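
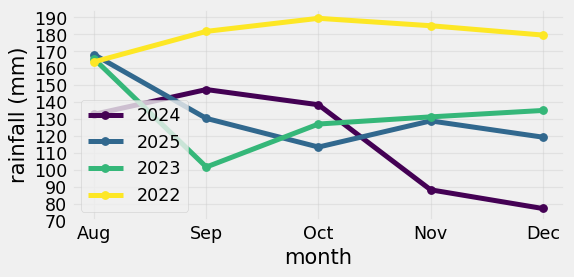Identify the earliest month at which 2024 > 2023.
Aug: 2024 ≈ 130 vs 2023 ≈ 170 (not yet); Sep: 2024 ≈ 150 vs 2023 ≈ 100 (first crossover).

Sep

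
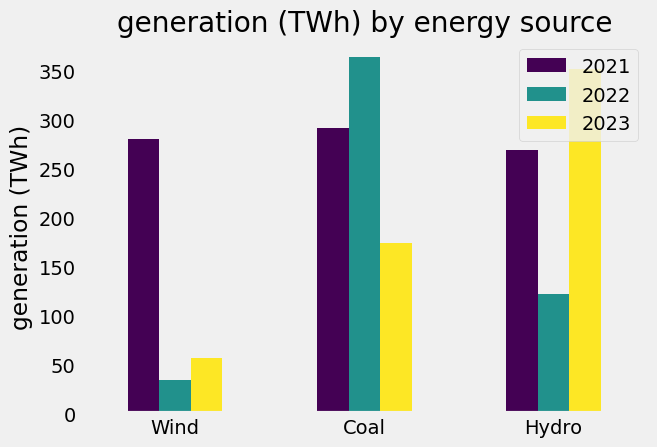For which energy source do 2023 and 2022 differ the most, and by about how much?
Hydro: 2023 ≈ 350, 2022 ≈ 100 → gap ≈ 250. Next-largest (Coal) is only ≈ 200.

Hydro, ≈ 250 TWh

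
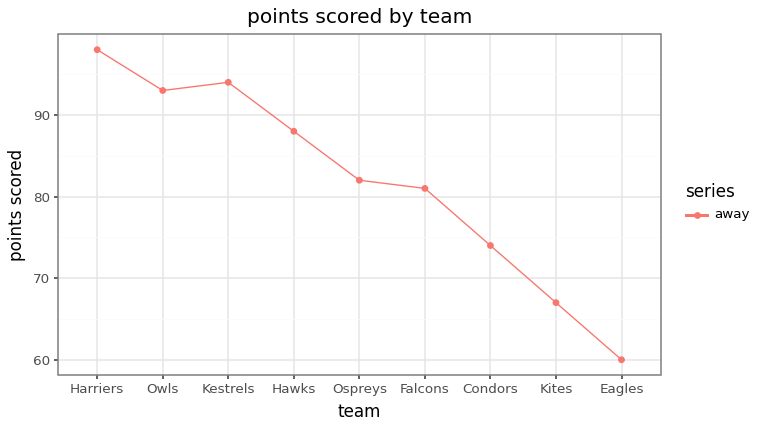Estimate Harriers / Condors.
Harriers ≈ 100, Condors ≈ 75; 100/75 ≈ 1.33.

≈ 1.33×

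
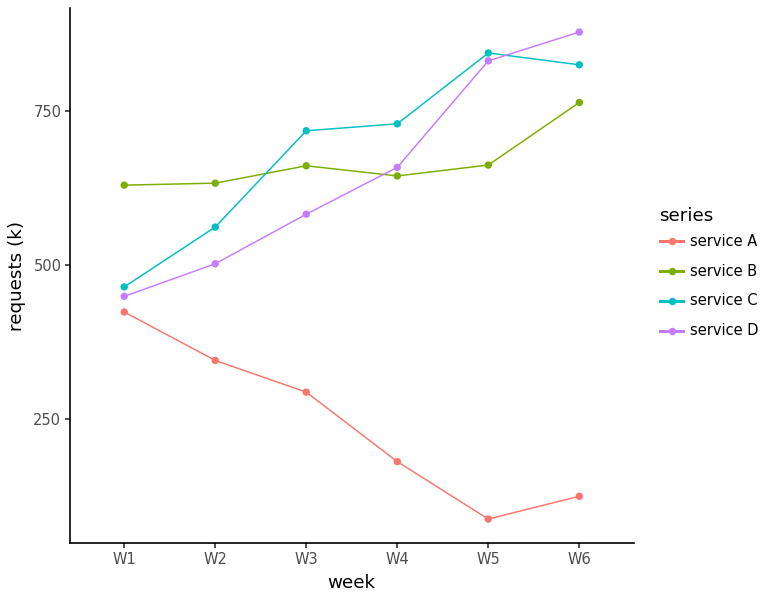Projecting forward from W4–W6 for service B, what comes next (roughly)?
≈ 900

Last three: 600, 700, 800 → slope ≈ 100/step → next ≈ 900.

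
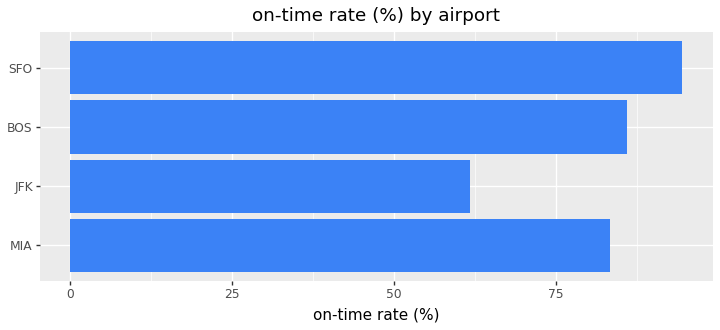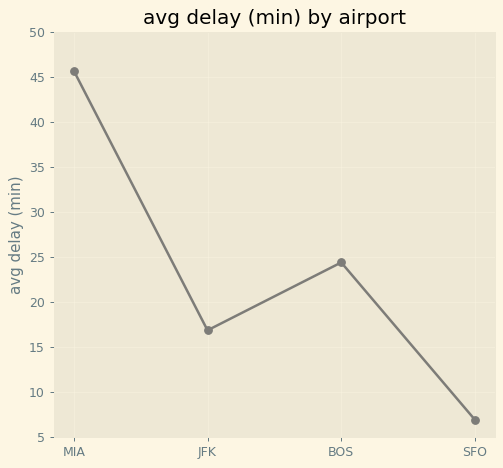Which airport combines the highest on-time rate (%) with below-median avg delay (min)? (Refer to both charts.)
Chart 2 median avg delay (min) ≈ 20; below-median airports: JFK, SFO. Among those, SFO has the highest on-time rate (%) (≈ 90).

SFO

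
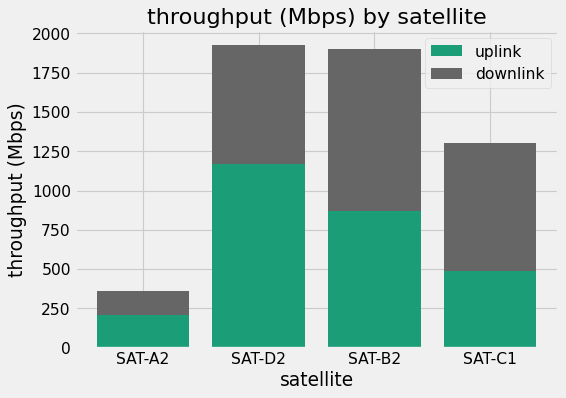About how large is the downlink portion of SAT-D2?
≈ 800

downlink top ≈ 2000, bottom ≈ 1200; segment ≈ 800.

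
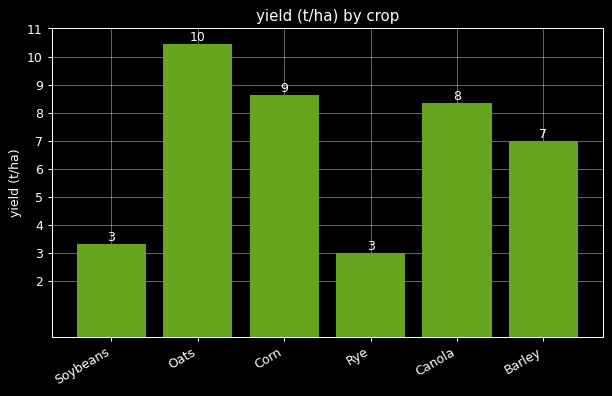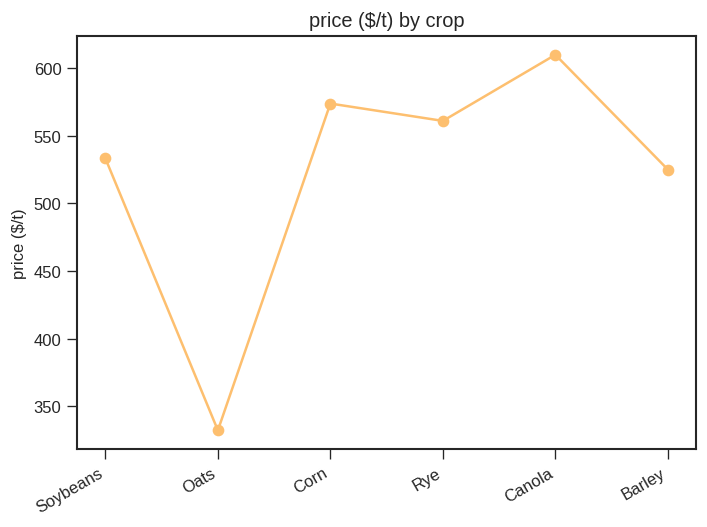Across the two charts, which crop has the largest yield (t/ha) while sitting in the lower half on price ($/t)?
Oats

Chart 2 median price ($/t) ≈ 500; below-median crops: Soybeans, Oats, Barley. Among those, Oats has the highest yield (t/ha) (≈ 10).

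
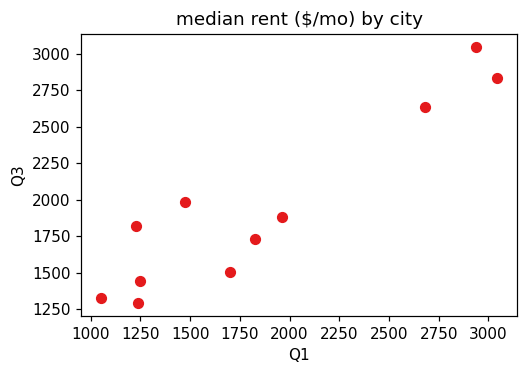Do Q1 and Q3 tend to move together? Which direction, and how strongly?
positive, strong

Points are positively correlated; strong (|r| ≈ 0.9).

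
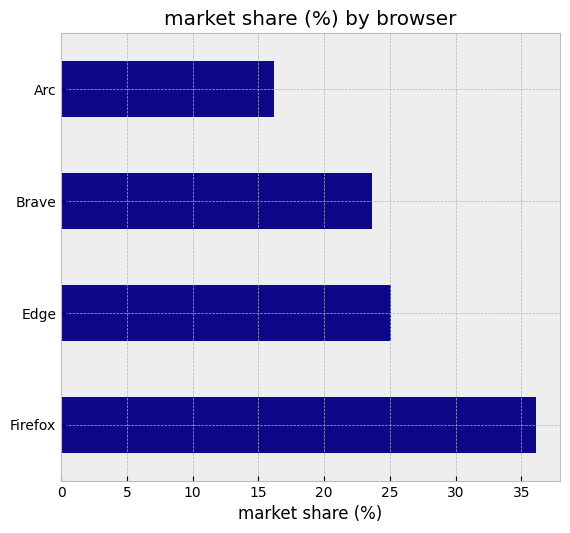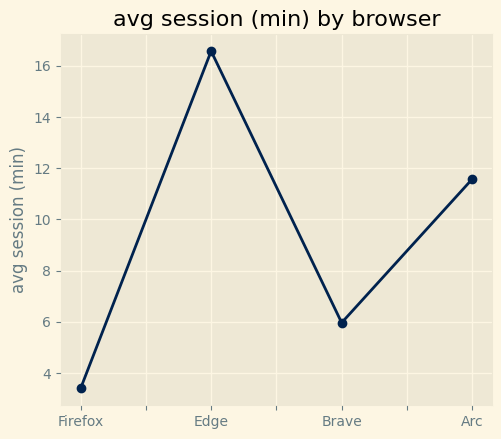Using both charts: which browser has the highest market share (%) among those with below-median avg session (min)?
Chart 2 median avg session (min) ≈ 8; below-median browsers: Firefox, Brave. Among those, Firefox has the highest market share (%) (≈ 35).

Firefox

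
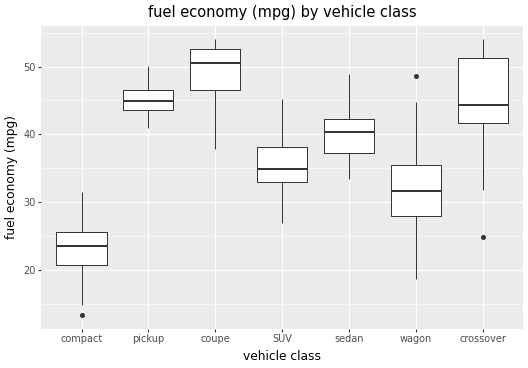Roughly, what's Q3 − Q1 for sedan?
Q3 ≈ 40, Q1 ≈ 35; IQR ≈ 5.

≈ 5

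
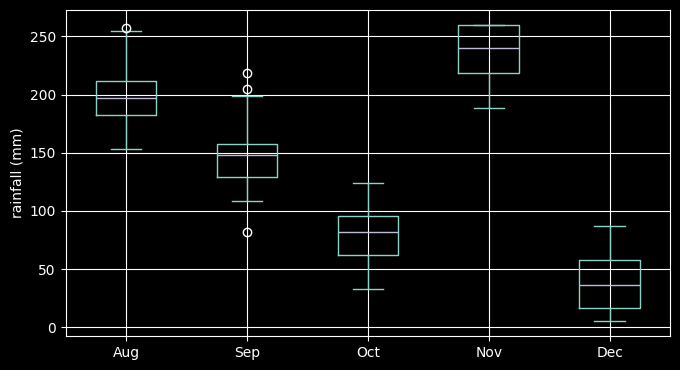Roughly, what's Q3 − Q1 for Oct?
≈ 40

Q3 ≈ 100, Q1 ≈ 60; IQR ≈ 40.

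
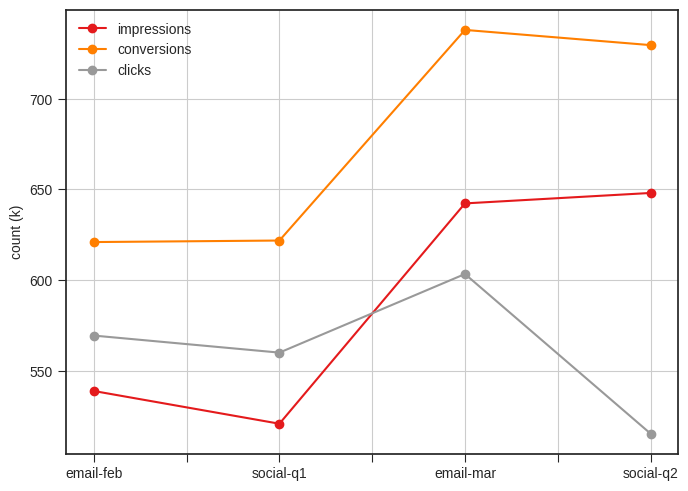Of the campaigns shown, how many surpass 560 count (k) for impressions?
Above 560: email-mar, social-q2.

2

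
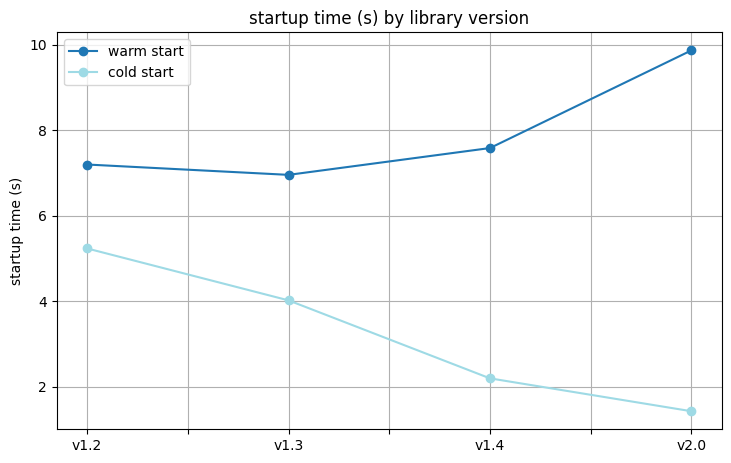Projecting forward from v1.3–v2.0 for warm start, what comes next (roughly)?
≈ 11.5

Last three: 7, 8, 10 → slope ≈ 1.5/step → next ≈ 11.5.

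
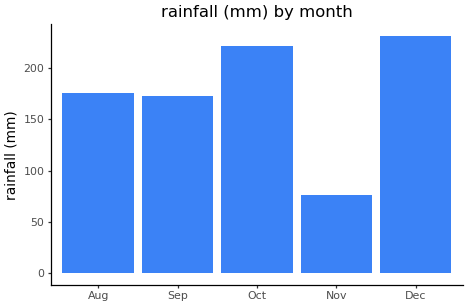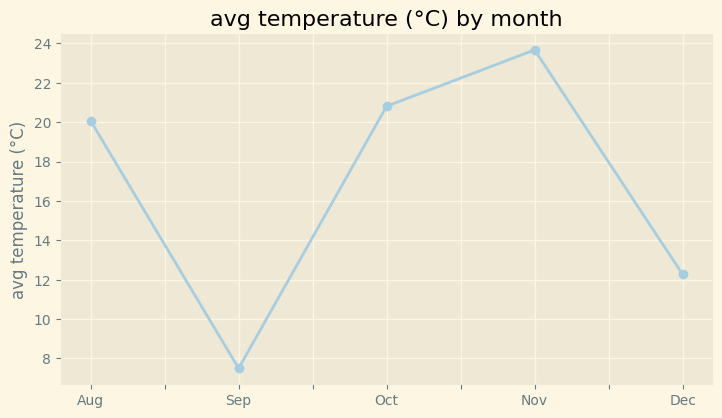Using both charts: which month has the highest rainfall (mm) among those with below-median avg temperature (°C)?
Dec

Chart 2 median avg temperature (°C) ≈ 20; below-median months: Sep, Dec. Among those, Dec has the highest rainfall (mm) (≈ 225).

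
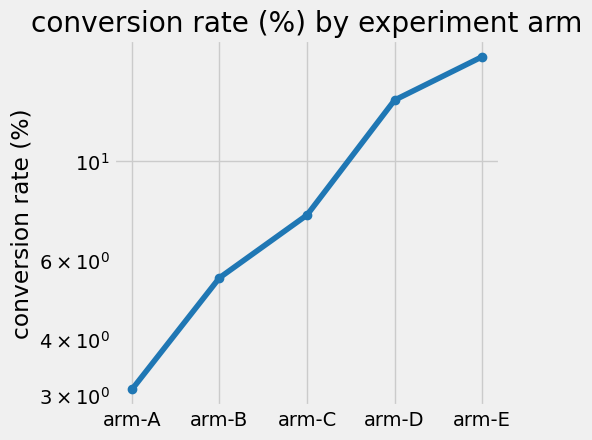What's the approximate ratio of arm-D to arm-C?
≈ 1.75×

arm-D ≈ 14, arm-C ≈ 8; 14/8 ≈ 1.75.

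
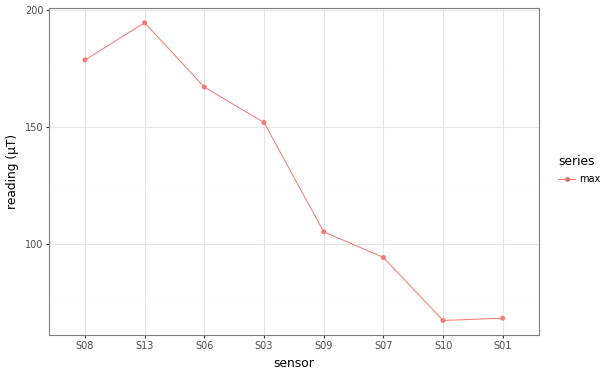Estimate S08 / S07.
≈ 1.8×

S08 ≈ 180, S07 ≈ 100; 180/100 ≈ 1.8.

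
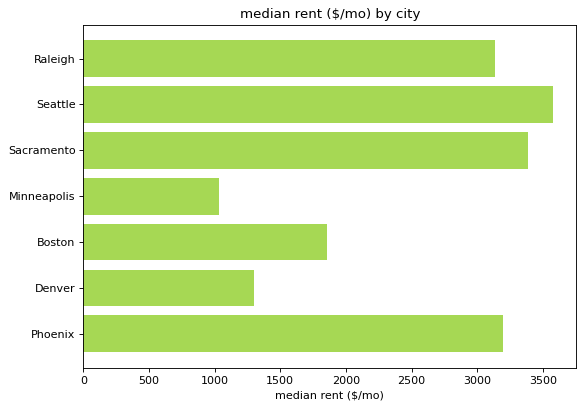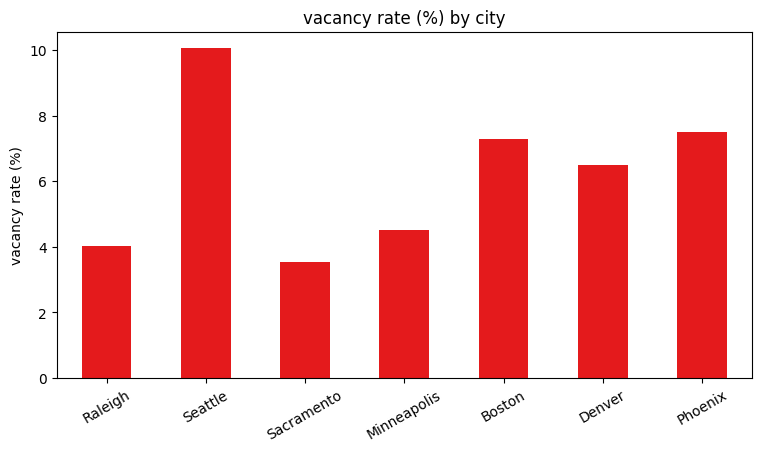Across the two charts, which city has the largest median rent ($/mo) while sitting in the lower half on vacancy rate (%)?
Sacramento

Chart 2 median vacancy rate (%) ≈ 7; below-median cities: Raleigh, Sacramento, Minneapolis. Among those, Sacramento has the highest median rent ($/mo) (≈ 3500).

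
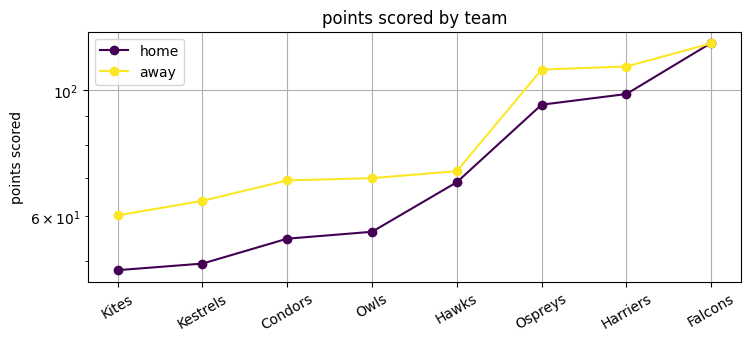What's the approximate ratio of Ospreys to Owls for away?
Ospreys ≈ 110, Owls ≈ 70; 110/70 ≈ 1.57.

≈ 1.57×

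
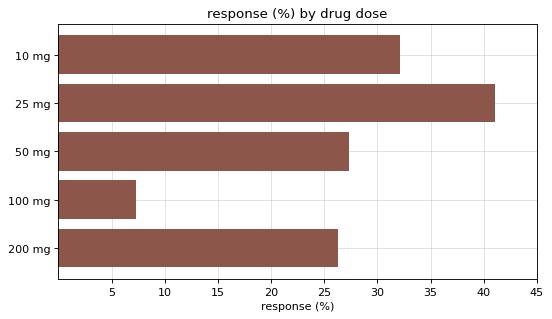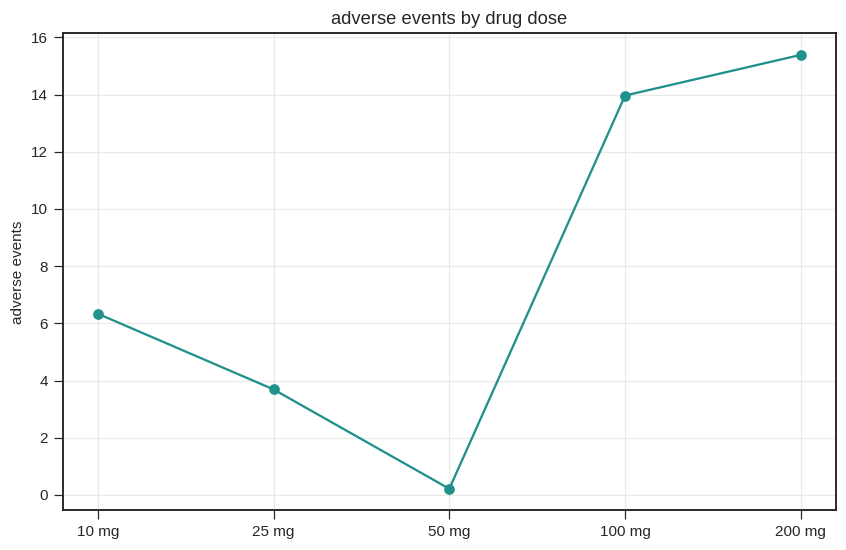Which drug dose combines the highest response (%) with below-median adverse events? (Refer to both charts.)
Chart 2 median adverse events ≈ 6; below-median drug doses: 25 mg, 50 mg. Among those, 25 mg has the highest response (%) (≈ 40).

25 mg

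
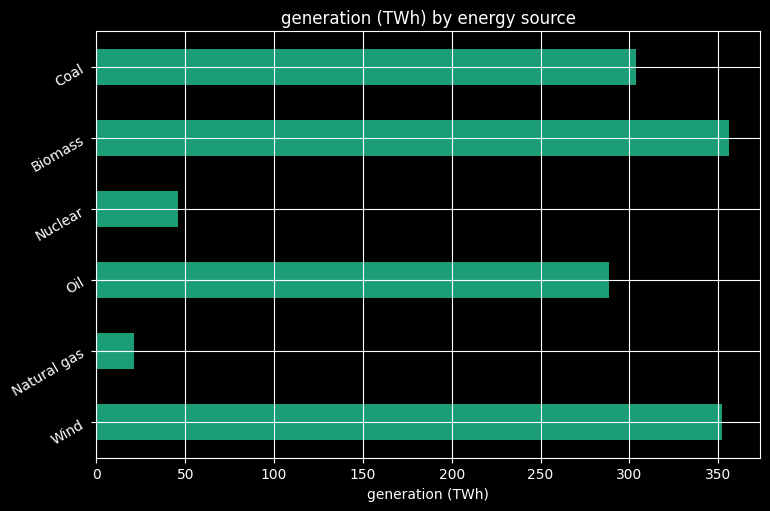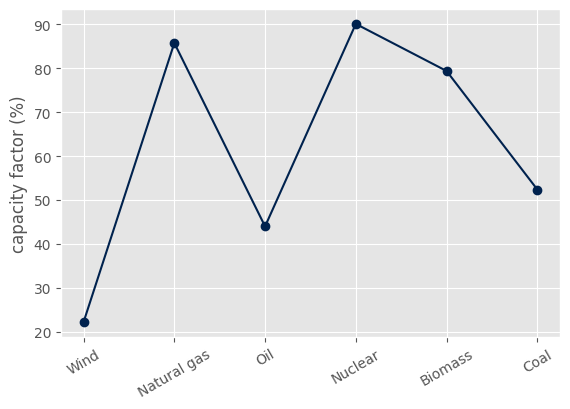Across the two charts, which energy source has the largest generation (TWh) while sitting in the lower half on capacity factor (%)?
Wind

Chart 2 median capacity factor (%) ≈ 70; below-median energy sources: Wind, Oil, Coal. Among those, Wind has the highest generation (TWh) (≈ 350).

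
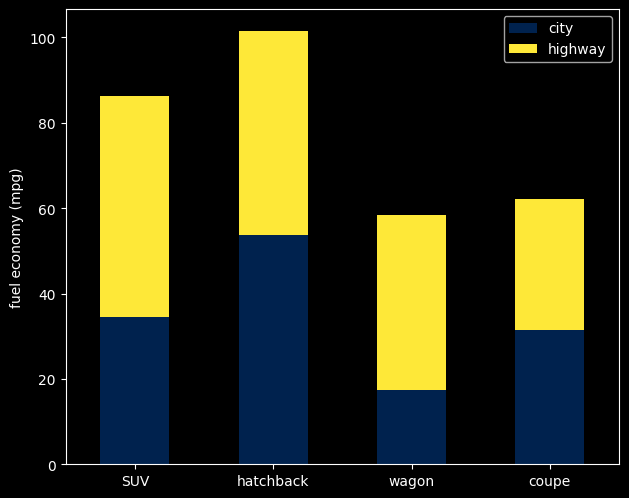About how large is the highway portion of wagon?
highway top ≈ 60, bottom ≈ 20; segment ≈ 40.

≈ 40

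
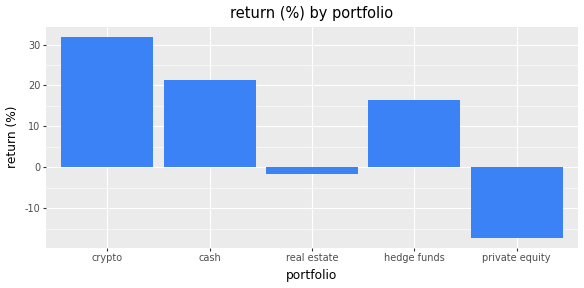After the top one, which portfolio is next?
cash

Top 3: crypto ≈ 30, cash ≈ 20, hedge funds ≈ 15.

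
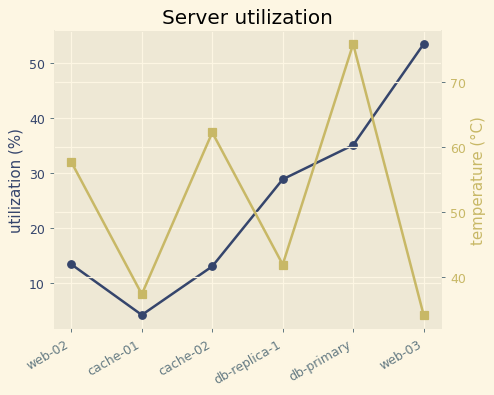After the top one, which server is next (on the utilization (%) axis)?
db-primary

Top 3 (on the utilization (%) axis): web-03 ≈ 55, db-primary ≈ 35, db-replica-1 ≈ 30.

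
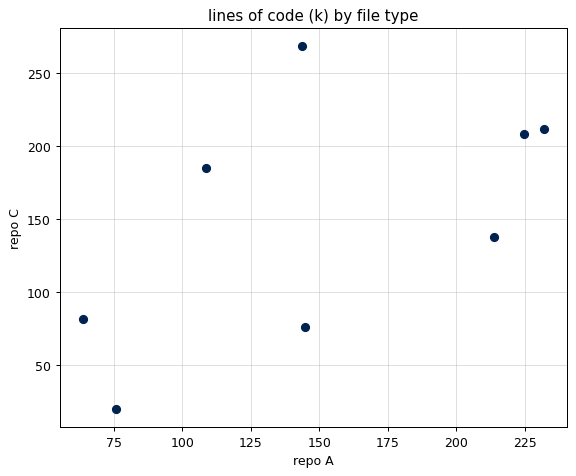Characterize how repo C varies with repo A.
Points are positively correlated; moderate (|r| ≈ 0.6).

positive, moderate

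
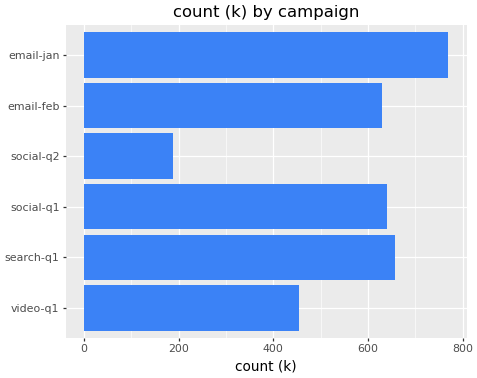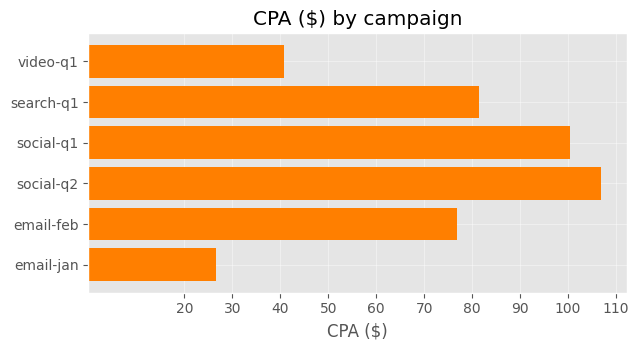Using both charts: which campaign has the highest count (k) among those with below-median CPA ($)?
Chart 2 median CPA ($) ≈ 80; below-median campaigns: video-q1, email-feb, email-jan. Among those, email-jan has the highest count (k) (≈ 800).

email-jan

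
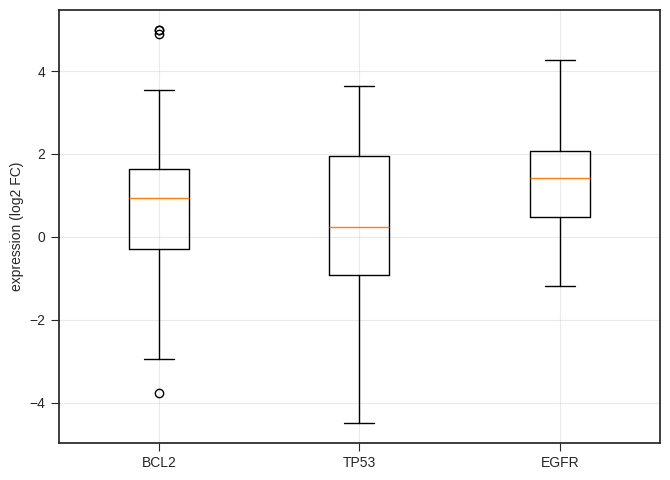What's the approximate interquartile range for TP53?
Q3 ≈ 2.0, Q1 ≈ -0.9; IQR ≈ 2.9.

≈ 2.9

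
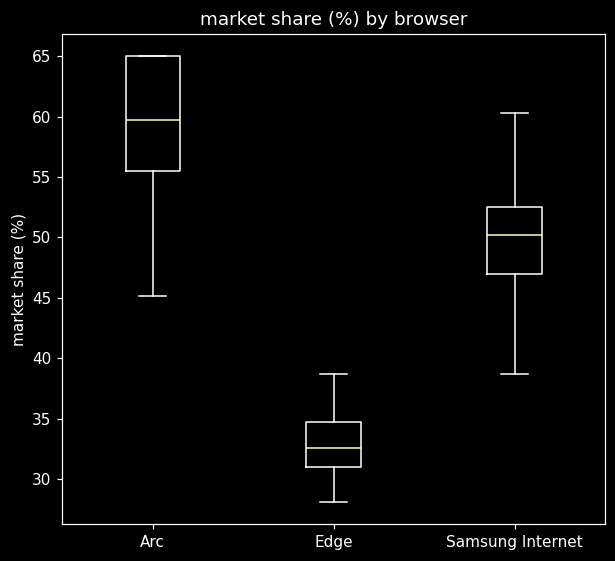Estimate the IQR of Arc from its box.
≈ 10

Q3 ≈ 65, Q1 ≈ 55; IQR ≈ 10.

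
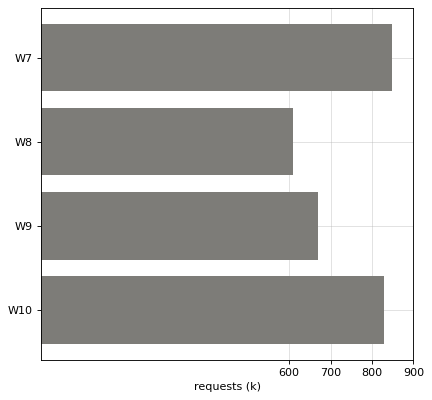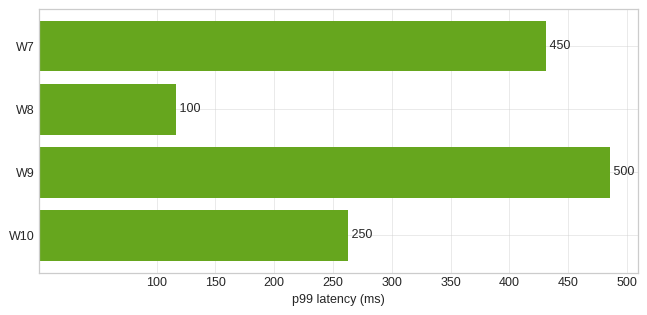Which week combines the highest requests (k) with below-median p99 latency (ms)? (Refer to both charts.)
W10

Chart 2 median p99 latency (ms) ≈ 350; below-median weeks: W8, W10. Among those, W10 has the highest requests (k) (≈ 800).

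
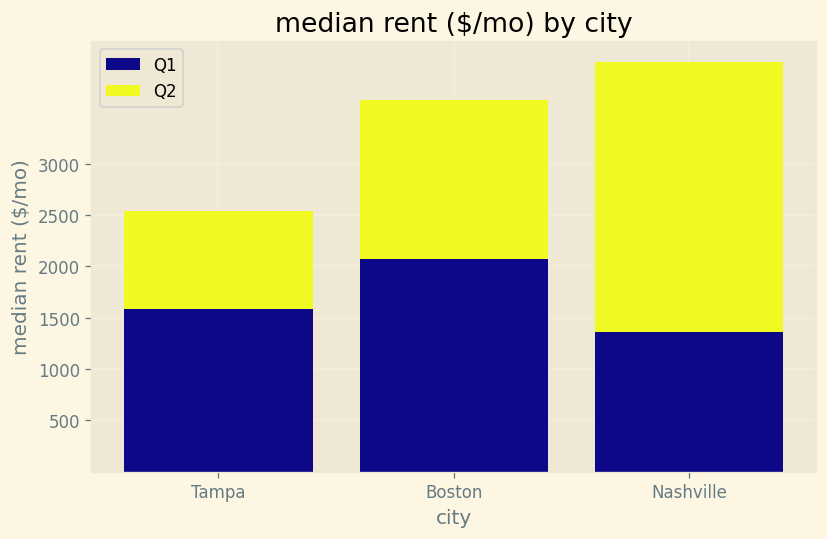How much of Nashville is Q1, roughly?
≈ 1500

Q1 top ≈ 1500, bottom ≈ 0; segment ≈ 1500.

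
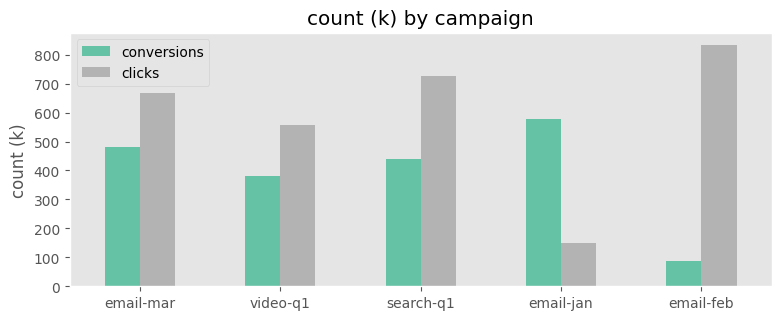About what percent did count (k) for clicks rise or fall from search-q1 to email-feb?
≈ +14.3%

search-q1 ≈ 700, email-feb ≈ 800; (800 − 700) / 700 ≈ +14.3%.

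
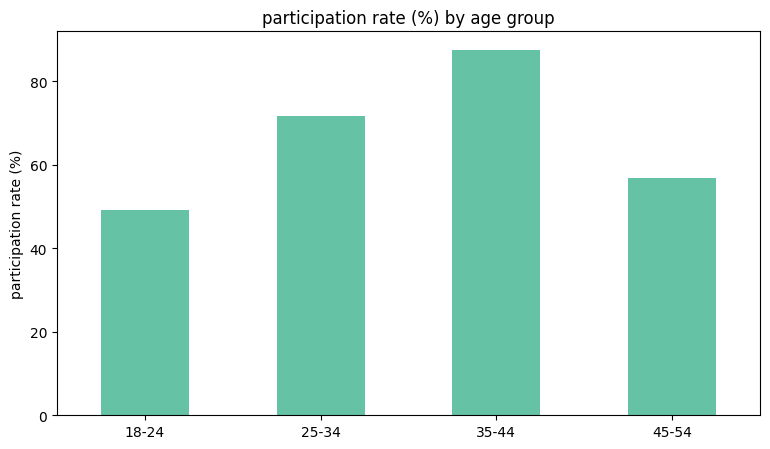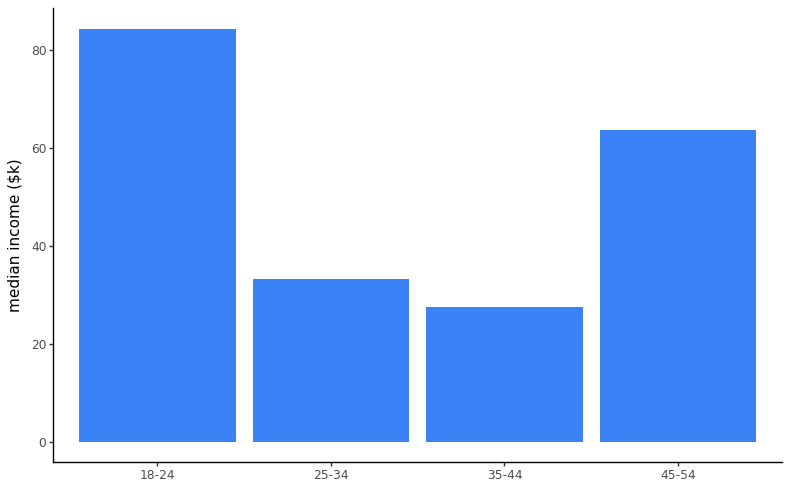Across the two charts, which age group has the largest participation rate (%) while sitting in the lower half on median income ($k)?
35-44

Chart 2 median median income ($k) ≈ 50; below-median age groups: 25-34, 35-44. Among those, 35-44 has the highest participation rate (%) (≈ 90).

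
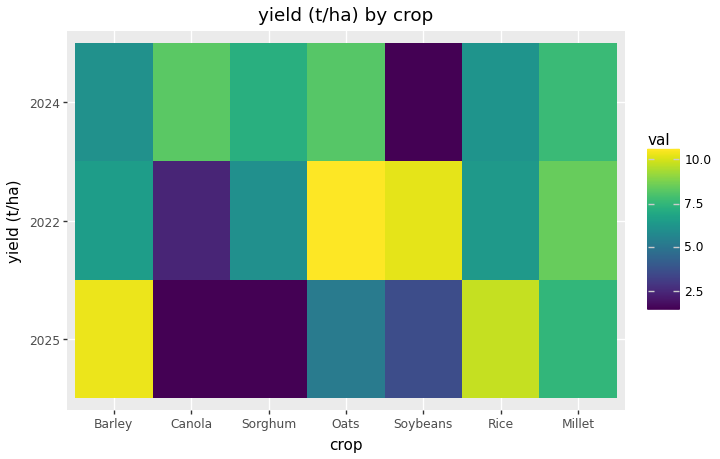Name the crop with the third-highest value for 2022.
Top 4 for 2022: Oats ≈ 11, Soybeans ≈ 10, Millet ≈ 8, Barley ≈ 6.

Millet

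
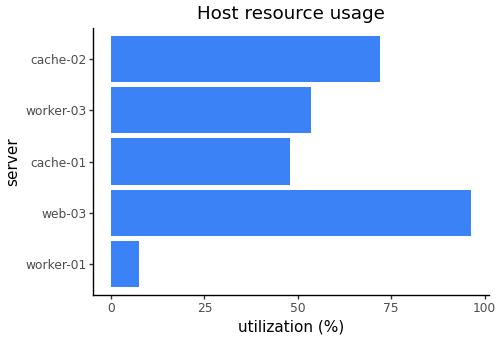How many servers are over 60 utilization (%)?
Above 60: web-03, cache-02.

2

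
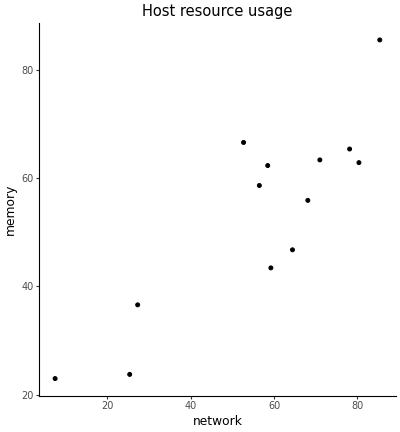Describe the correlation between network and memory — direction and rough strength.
Points are positively correlated; strong (|r| ≈ 0.9).

positive, strong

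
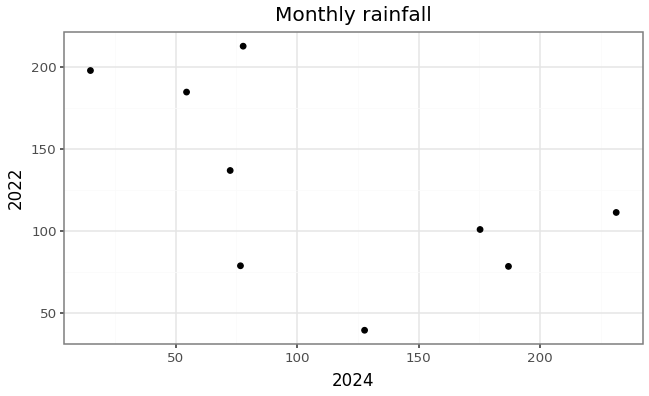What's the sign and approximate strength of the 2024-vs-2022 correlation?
negative, moderate

Points are negatively correlated; moderate (|r| ≈ 0.6).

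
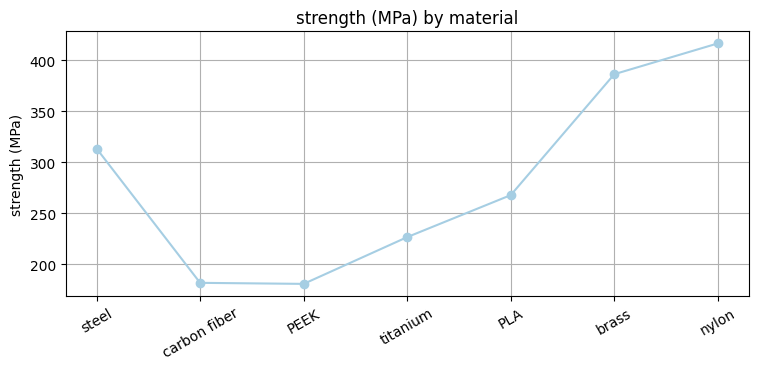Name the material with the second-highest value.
Top 3: nylon ≈ 420, brass ≈ 380, steel ≈ 320.

brass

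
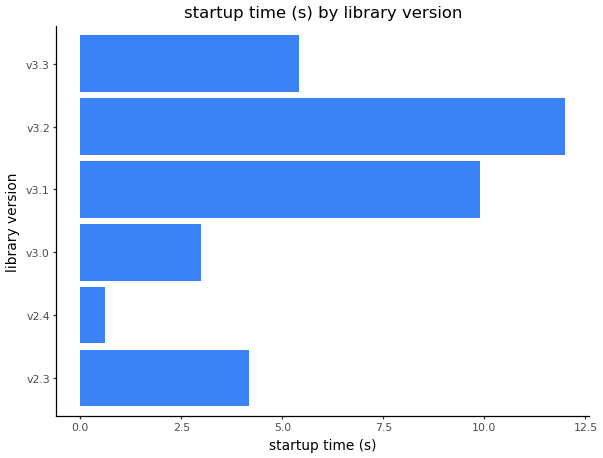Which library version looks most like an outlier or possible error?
v3.2 ≈ 12; the rest sit between ≈ 1 and ≈ 10.

v3.2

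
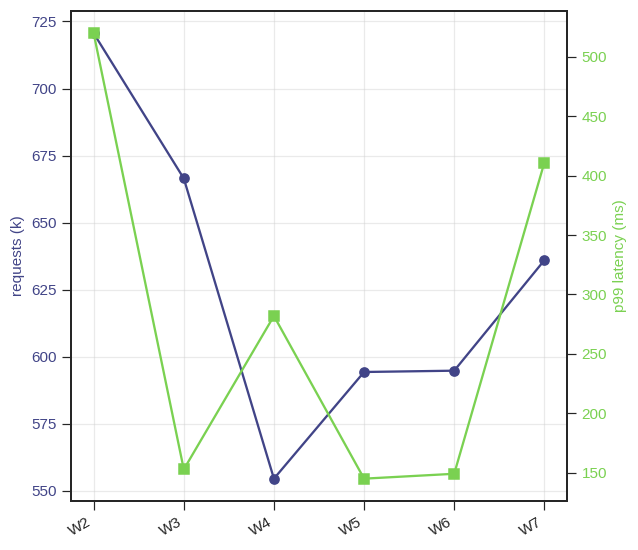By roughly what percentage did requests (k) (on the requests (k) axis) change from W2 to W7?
≈ -11.1%

W2 ≈ 720, W7 ≈ 640; (640 − 720) / 720 ≈ -11.1%.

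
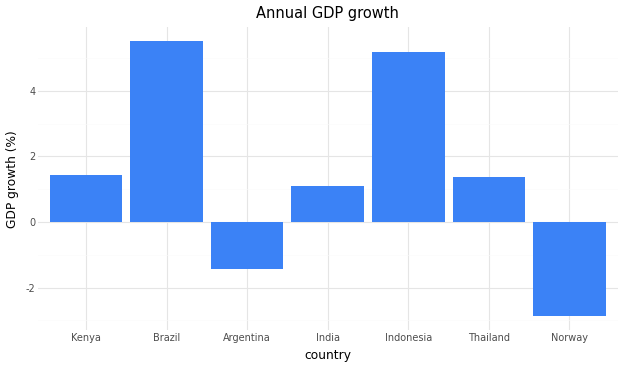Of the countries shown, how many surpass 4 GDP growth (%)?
Above 4: Brazil, Indonesia.

2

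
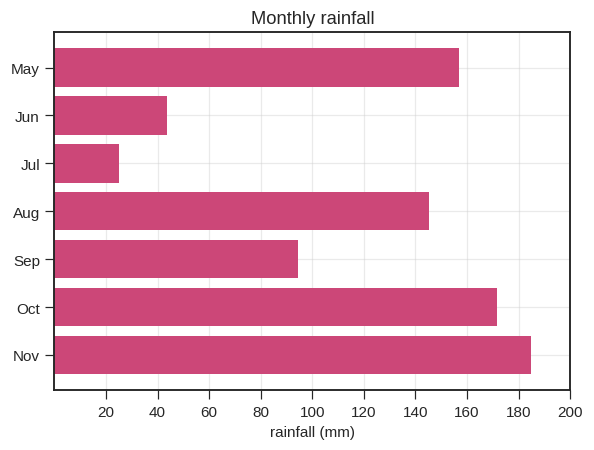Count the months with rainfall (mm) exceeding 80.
5

Above 80: May, Aug, Sep, Oct, Nov.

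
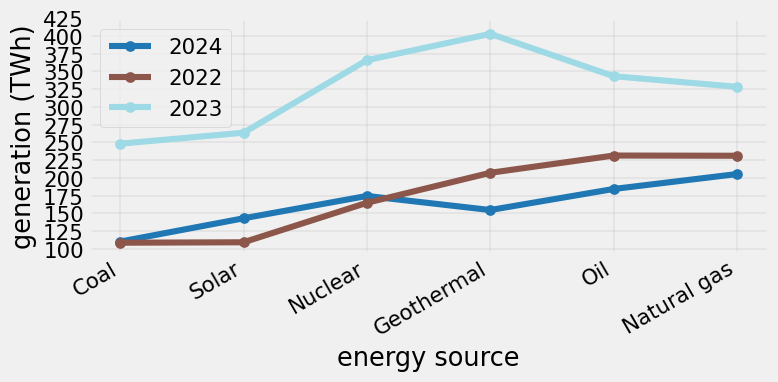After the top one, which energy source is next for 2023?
Nuclear

Top 3 for 2023: Geothermal ≈ 400, Nuclear ≈ 375, Oil ≈ 350.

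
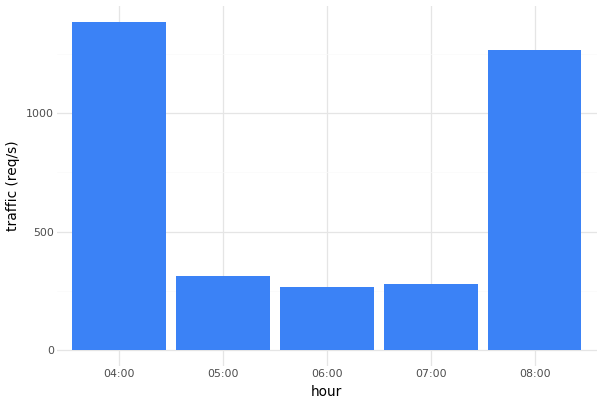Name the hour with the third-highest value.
Top 4: 04:00 ≈ 1400, 08:00 ≈ 1200, 05:00 ≈ 400, 07:00 ≈ 200.

05:00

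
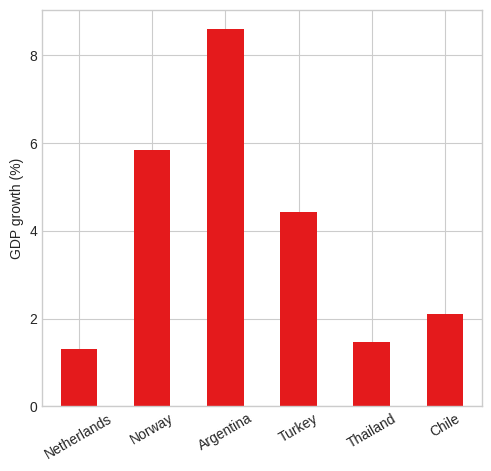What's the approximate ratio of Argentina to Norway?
≈ 1.5×

Argentina ≈ 9, Norway ≈ 6; 9/6 ≈ 1.5.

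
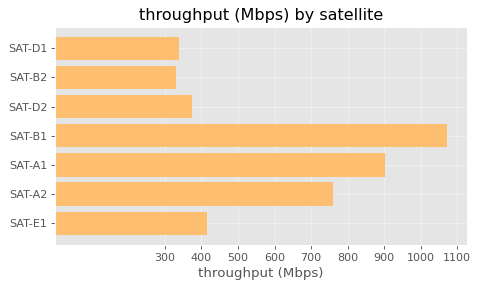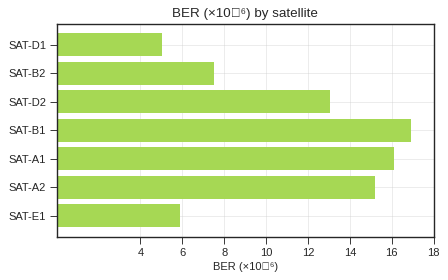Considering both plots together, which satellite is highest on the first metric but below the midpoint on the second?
Chart 2 median BER (×10⁻⁶) ≈ 14; below-median satellites: SAT-D1, SAT-B2, SAT-E1. Among those, SAT-E1 has the highest throughput (Mbps) (≈ 400).

SAT-E1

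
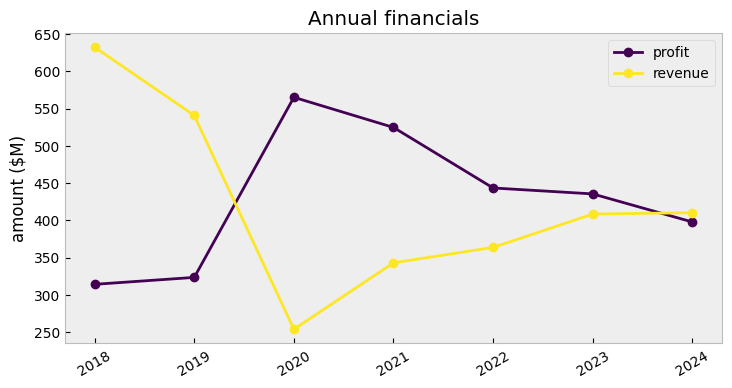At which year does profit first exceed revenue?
2020

2019: profit ≈ 300 vs revenue ≈ 550 (not yet); 2020: profit ≈ 550 vs revenue ≈ 250 (first crossover).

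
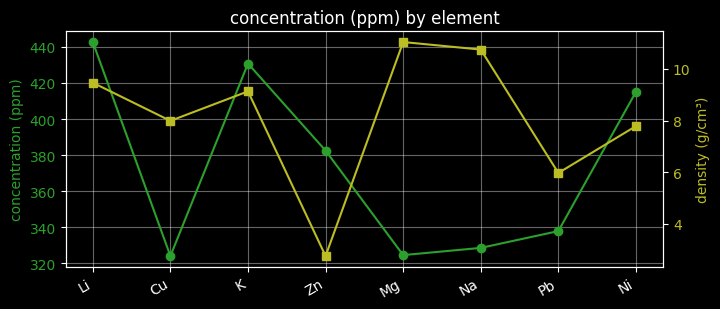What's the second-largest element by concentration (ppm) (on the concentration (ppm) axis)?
K

Top 3 (on the concentration (ppm) axis): Li ≈ 440, K ≈ 430, Ni ≈ 420.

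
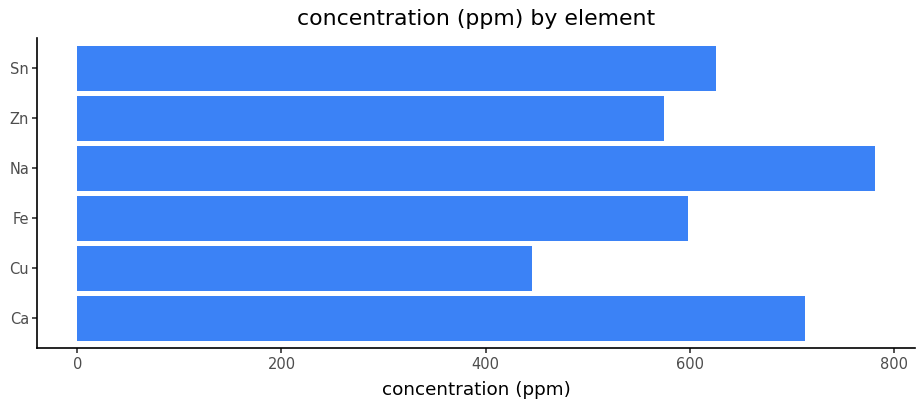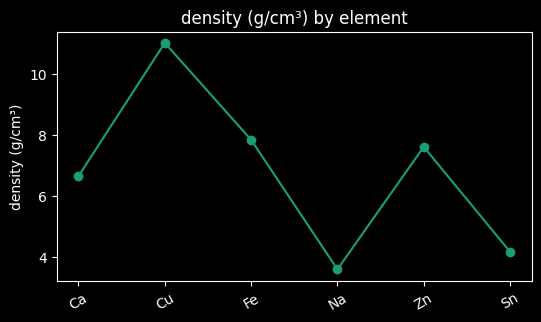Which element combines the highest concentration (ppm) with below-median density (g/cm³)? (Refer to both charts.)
Chart 2 median density (g/cm³) ≈ 8; below-median elements: Ca, Na, Sn. Among those, Na has the highest concentration (ppm) (≈ 800).

Na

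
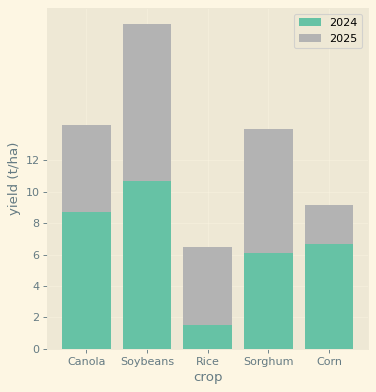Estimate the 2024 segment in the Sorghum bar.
≈ 6

2024 top ≈ 6, bottom ≈ 0; segment ≈ 6.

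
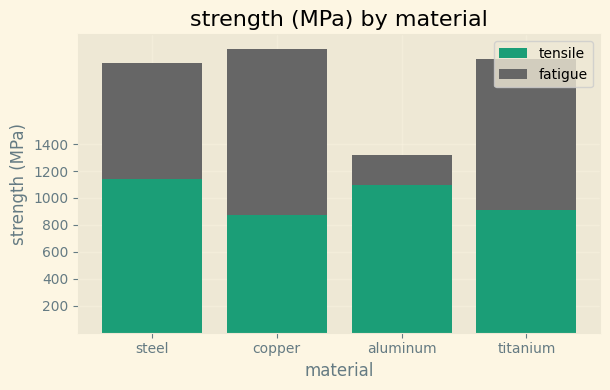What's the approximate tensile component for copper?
≈ 800

tensile top ≈ 800, bottom ≈ 0; segment ≈ 800.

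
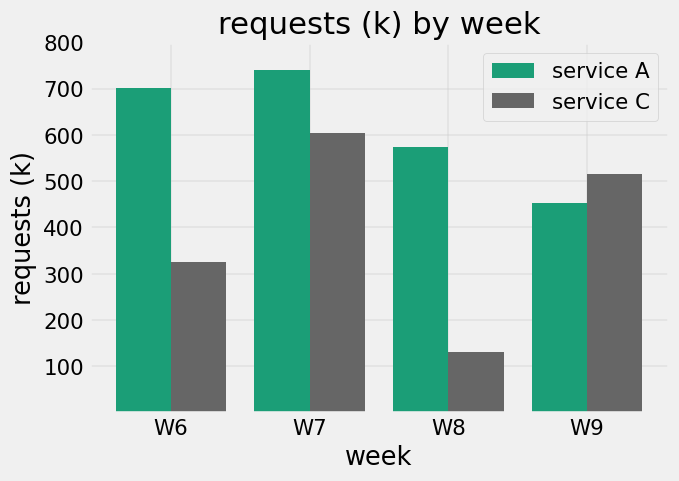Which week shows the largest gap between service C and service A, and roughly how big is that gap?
W8: service C ≈ 100, service A ≈ 600 → gap ≈ 500. Next-largest (W6) is only ≈ 400.

W8, ≈ 500 k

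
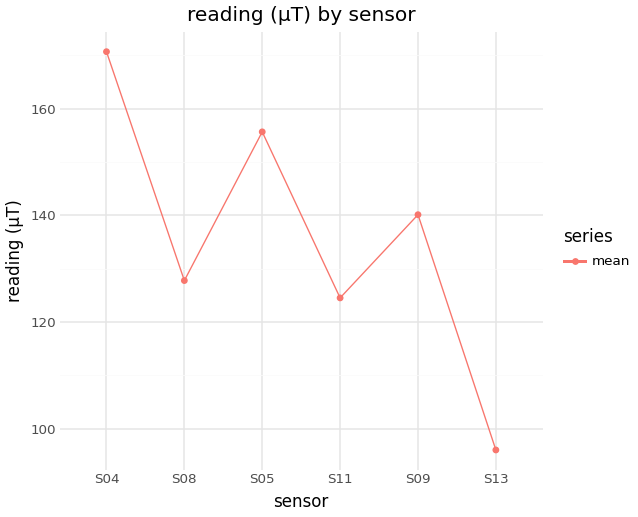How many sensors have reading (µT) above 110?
Above 110: S04, S08, S05, S11, S09.

5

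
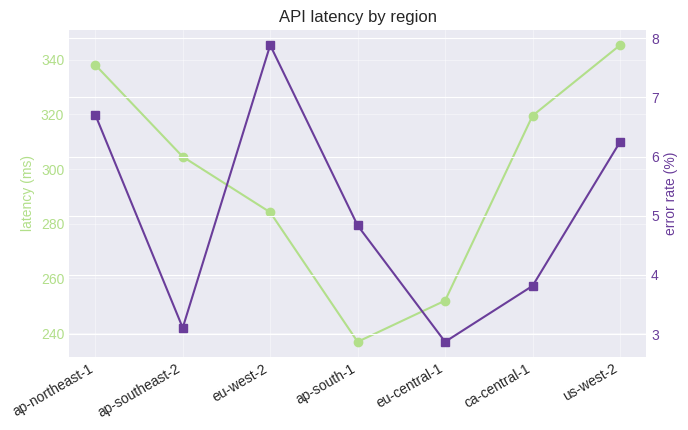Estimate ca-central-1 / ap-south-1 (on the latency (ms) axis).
ca-central-1 ≈ 320, ap-south-1 ≈ 240; 320/240 ≈ 1.33.

≈ 1.33×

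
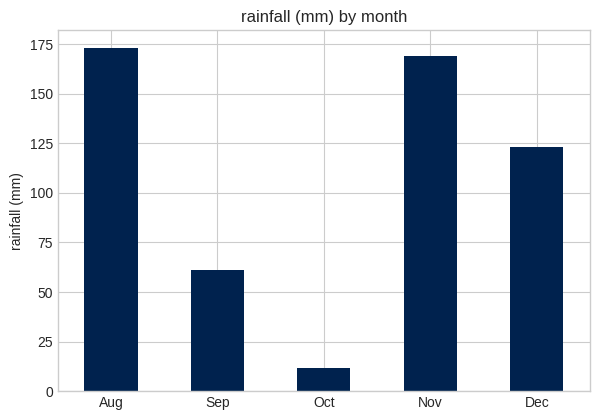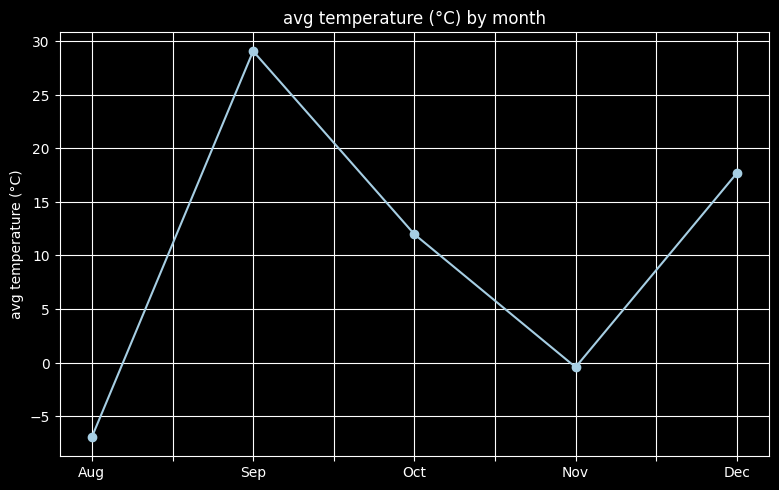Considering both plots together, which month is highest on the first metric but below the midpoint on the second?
Chart 2 median avg temperature (°C) ≈ 10; below-median months: Aug, Nov. Among those, Aug has the highest rainfall (mm) (≈ 180).

Aug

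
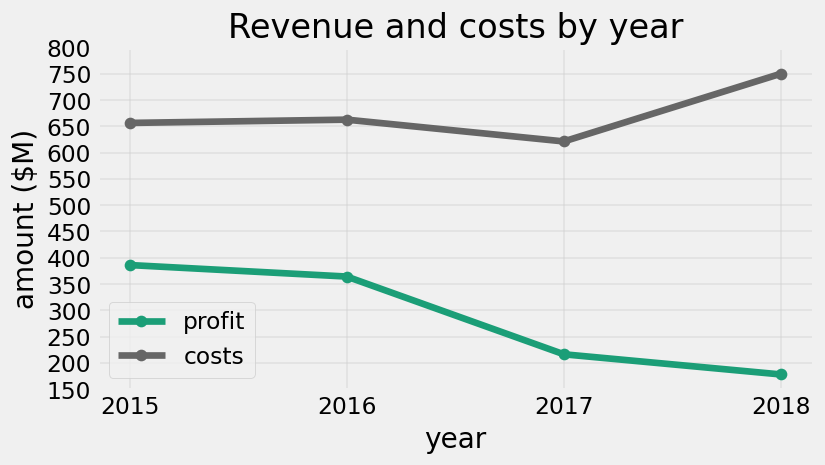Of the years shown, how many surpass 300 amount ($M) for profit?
Above 300: 2015, 2016.

2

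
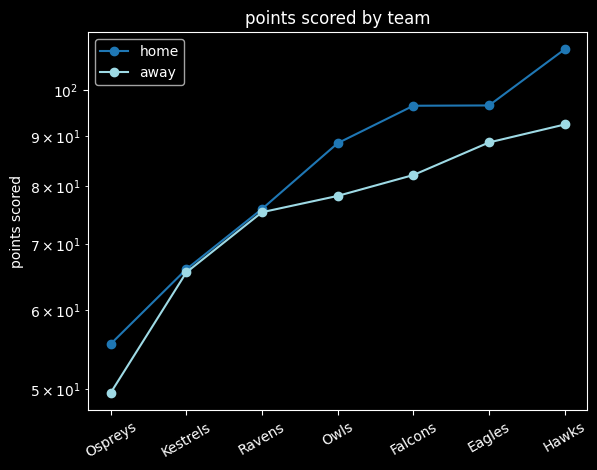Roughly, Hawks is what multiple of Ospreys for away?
≈ 1.8×

Hawks ≈ 90, Ospreys ≈ 50; 90/50 ≈ 1.8.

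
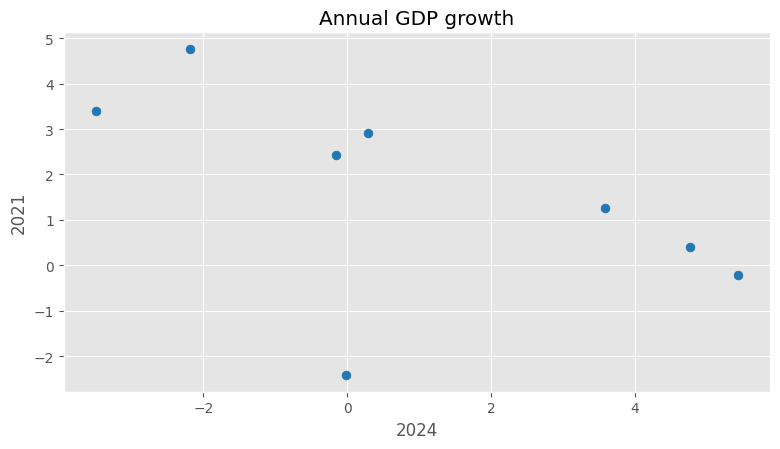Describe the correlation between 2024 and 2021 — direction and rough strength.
Points are negatively correlated; moderate (|r| ≈ 0.6).

negative, moderate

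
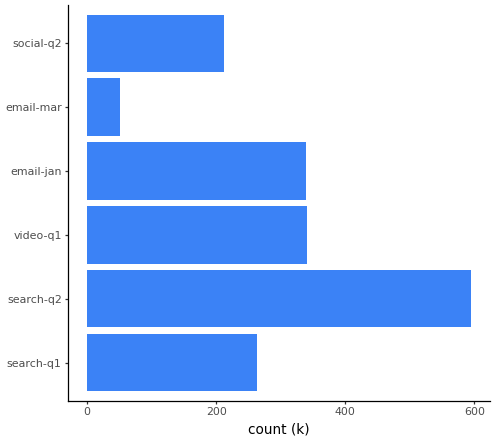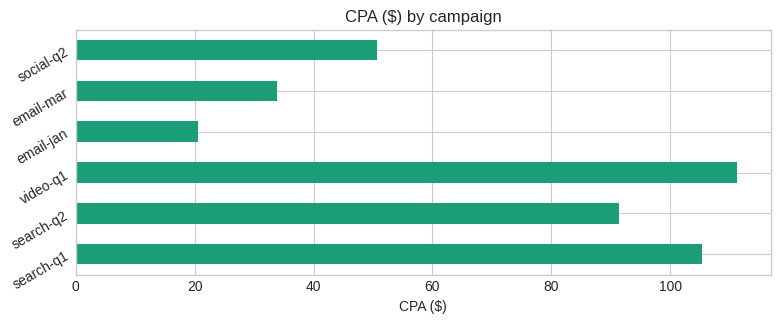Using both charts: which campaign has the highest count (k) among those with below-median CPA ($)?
email-jan

Chart 2 median CPA ($) ≈ 80; below-median campaigns: email-jan, email-mar, social-q2. Among those, email-jan has the highest count (k) (≈ 300).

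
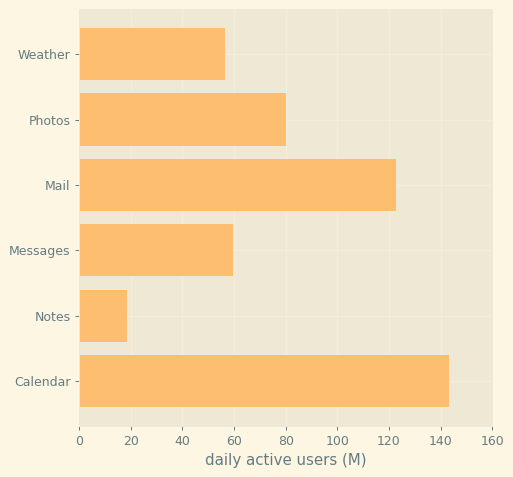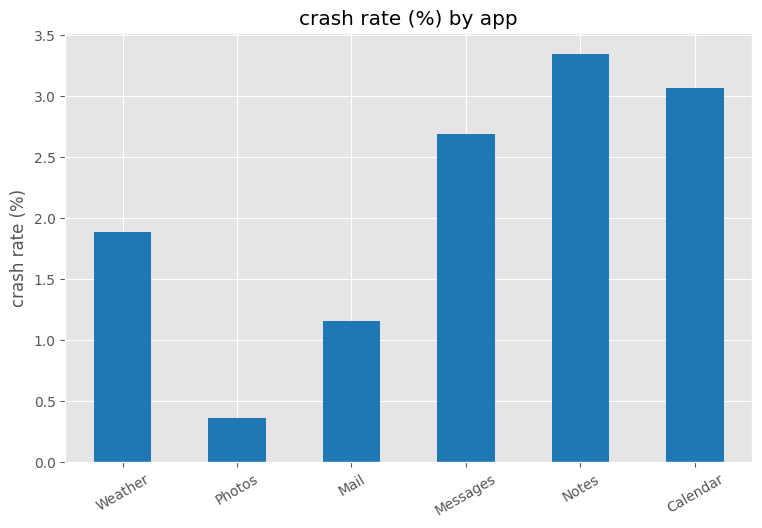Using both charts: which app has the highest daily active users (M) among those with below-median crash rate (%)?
Chart 2 median crash rate (%) ≈ 2.5; below-median apps: Weather, Photos, Mail. Among those, Mail has the highest daily active users (M) (≈ 120).

Mail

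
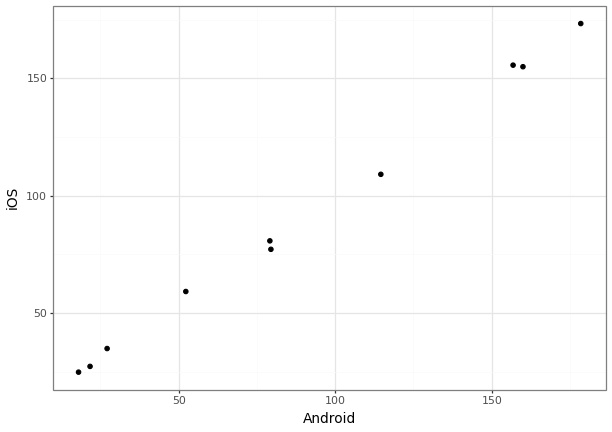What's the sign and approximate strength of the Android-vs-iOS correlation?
Points are positively correlated; strong (|r| ≈ 1.0).

positive, strong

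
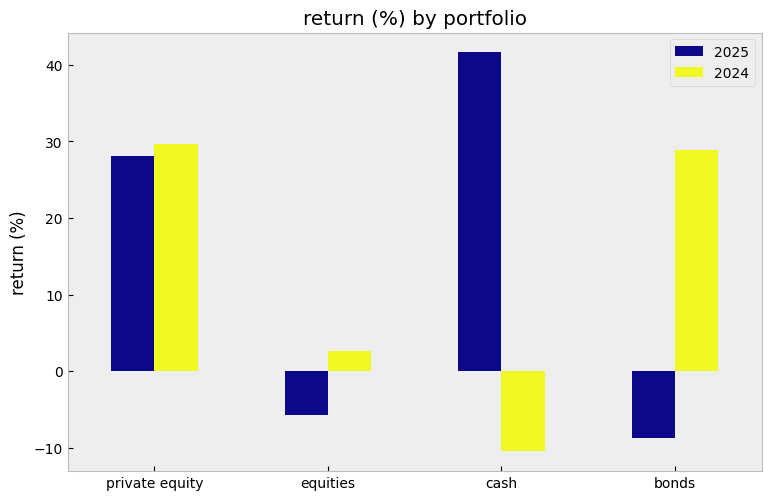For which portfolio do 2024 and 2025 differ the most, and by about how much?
cash, ≈ 50 %

cash: 2024 ≈ -10, 2025 ≈ 40 → gap ≈ 50. Next-largest (bonds) is only ≈ 40.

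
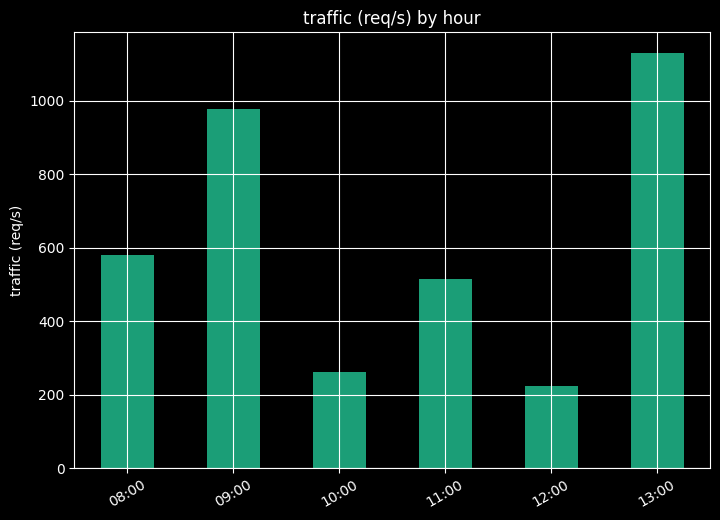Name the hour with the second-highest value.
09:00

Top 3: 13:00 ≈ 1100, 09:00 ≈ 1000, 08:00 ≈ 600.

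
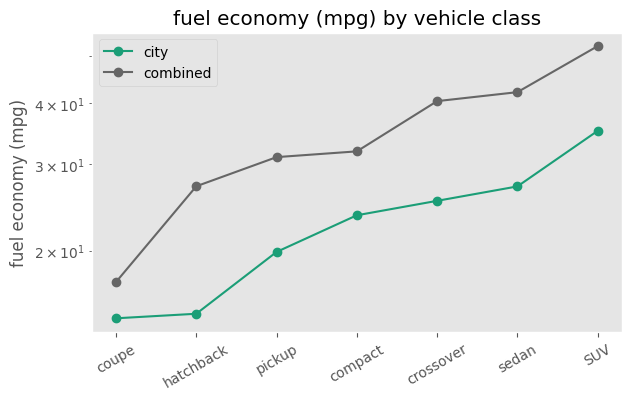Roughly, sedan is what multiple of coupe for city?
sedan ≈ 25, coupe ≈ 15; 25/15 ≈ 1.67.

≈ 1.67×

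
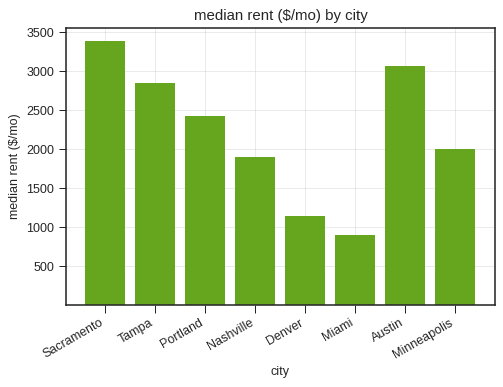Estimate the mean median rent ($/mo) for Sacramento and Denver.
≈ 2250

(3500 + 1000) / 2 ≈ 2250.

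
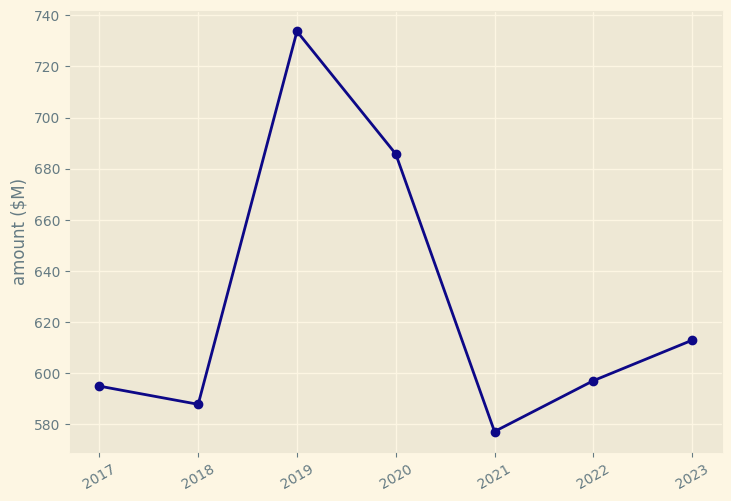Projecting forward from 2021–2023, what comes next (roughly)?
Last three: 580, 600, 620 → slope ≈ 20/step → next ≈ 640.

≈ 640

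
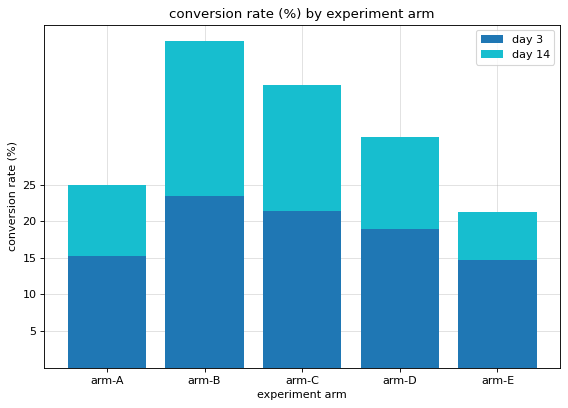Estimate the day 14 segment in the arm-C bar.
≈ 20

day 14 top ≈ 40, bottom ≈ 20; segment ≈ 20.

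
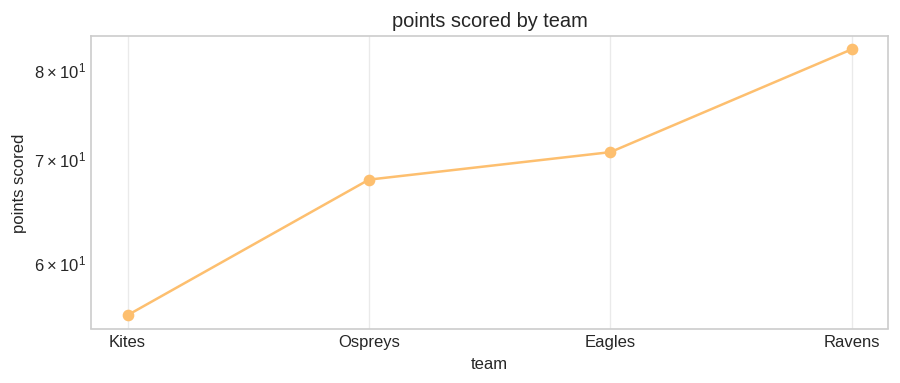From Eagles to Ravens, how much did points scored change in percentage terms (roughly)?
Eagles ≈ 70, Ravens ≈ 80; (80 − 70) / 70 ≈ +14.3%.

≈ +14.3%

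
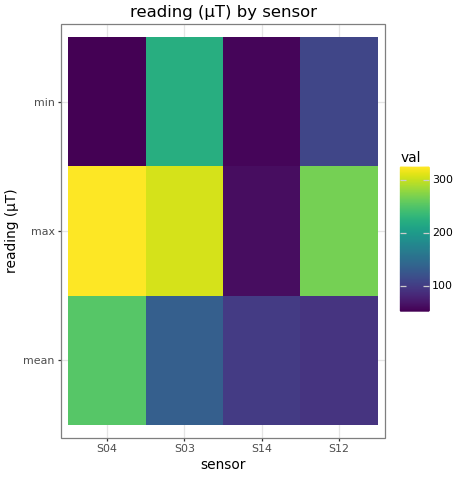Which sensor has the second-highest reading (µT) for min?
S12

Top 3 for min: S03 ≈ 225, S12 ≈ 100, S14 ≈ 50.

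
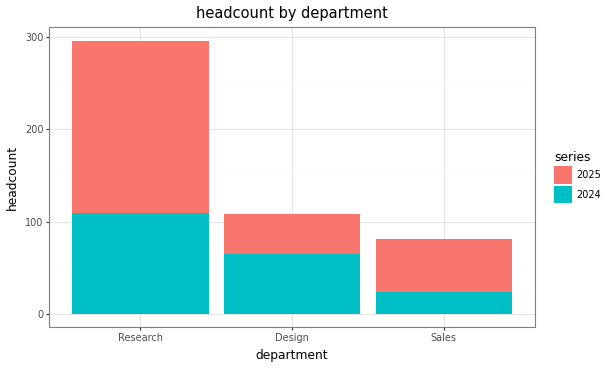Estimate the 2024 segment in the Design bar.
≈ 75

2024 top ≈ 75, bottom ≈ 0; segment ≈ 75.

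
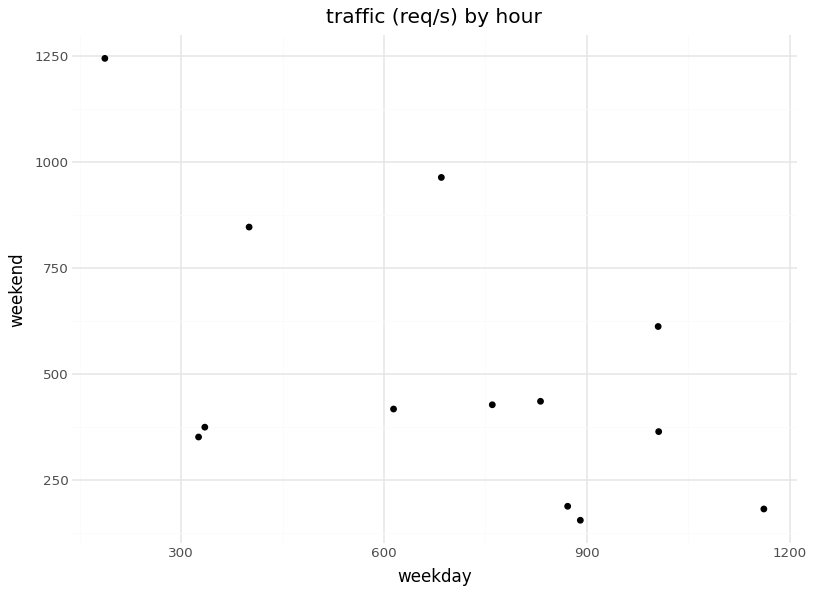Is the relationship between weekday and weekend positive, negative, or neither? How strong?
Points are negatively correlated; moderate (|r| ≈ 0.6).

negative, moderate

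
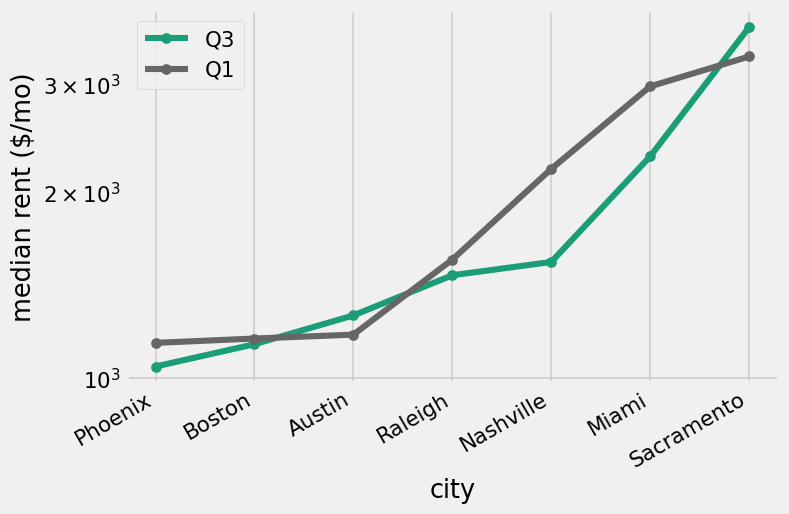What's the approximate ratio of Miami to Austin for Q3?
≈ 1.67×

Miami ≈ 2500, Austin ≈ 1500; 2500/1500 ≈ 1.67.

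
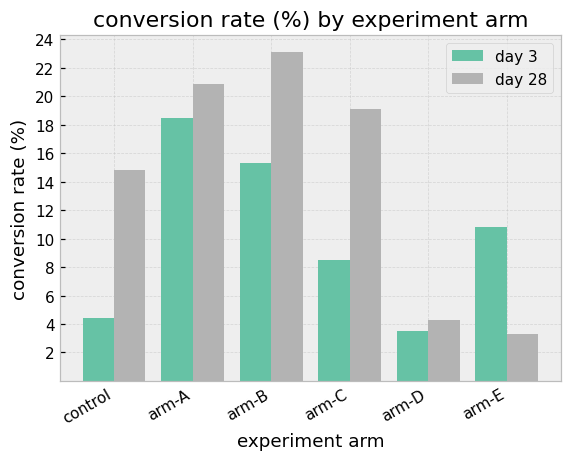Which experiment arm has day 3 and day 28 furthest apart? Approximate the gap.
arm-C, ≈ 12 %

arm-C: day 3 ≈ 8, day 28 ≈ 20 → gap ≈ 12. Next-largest (control) is only ≈ 10.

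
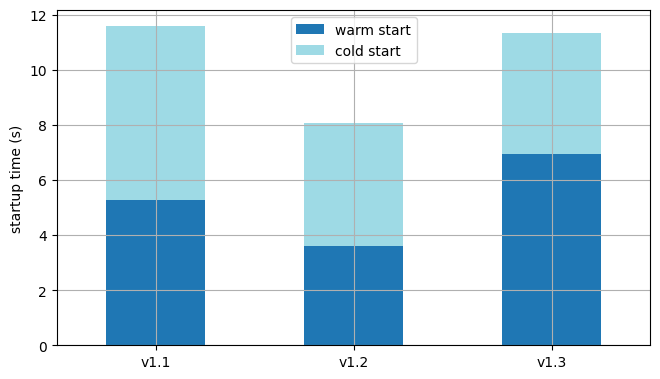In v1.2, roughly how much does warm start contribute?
warm start top ≈ 4, bottom ≈ 0; segment ≈ 4.

≈ 4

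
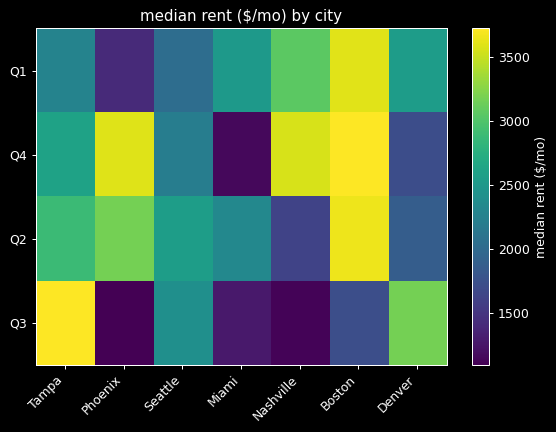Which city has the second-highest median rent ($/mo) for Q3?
Denver

Top 3 for Q3: Tampa ≈ 3500, Denver ≈ 3000, Seattle ≈ 2500.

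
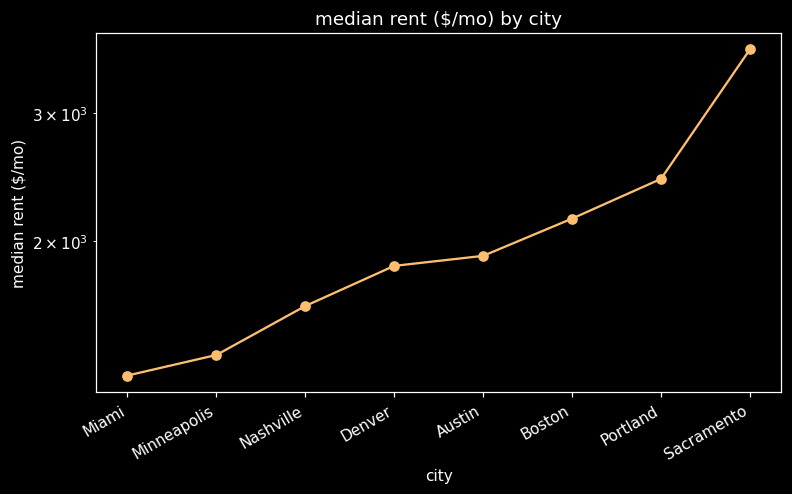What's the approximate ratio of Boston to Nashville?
Boston ≈ 2200, Nashville ≈ 1600; 2200/1600 ≈ 1.38.

≈ 1.38×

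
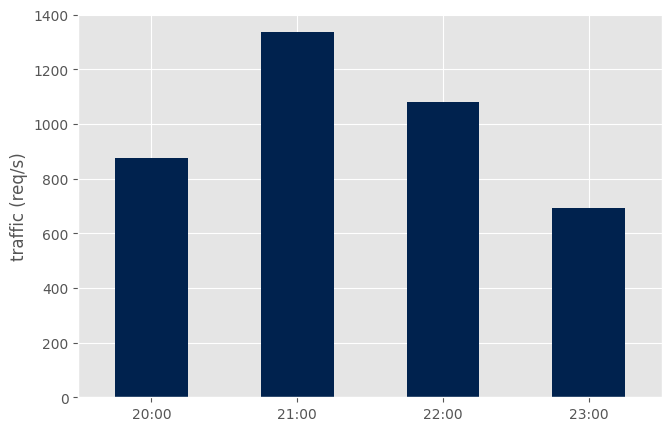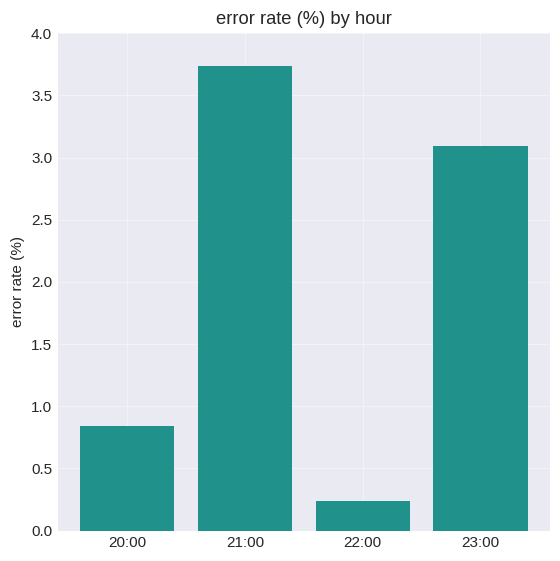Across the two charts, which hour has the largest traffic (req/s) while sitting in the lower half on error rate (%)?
Chart 2 median error rate (%) ≈ 2; below-median hours: 20:00, 22:00. Among those, 22:00 has the highest traffic (req/s) (≈ 1000).

22:00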